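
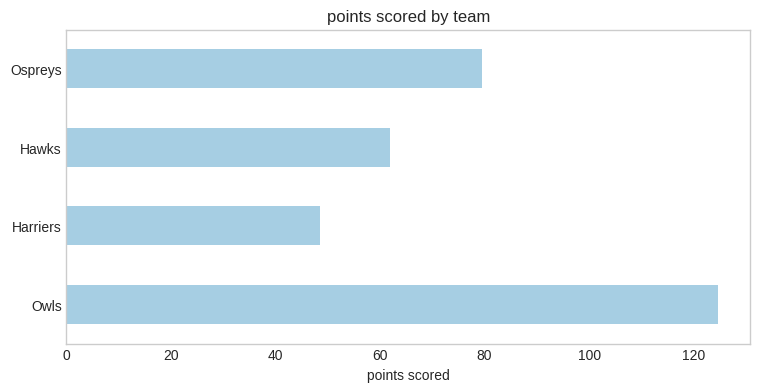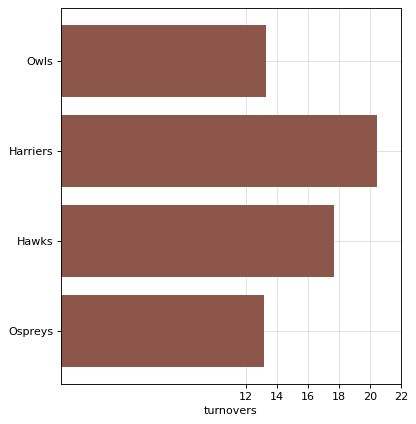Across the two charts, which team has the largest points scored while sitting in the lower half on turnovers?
Chart 2 median turnovers ≈ 16; below-median teams: Owls, Ospreys. Among those, Owls has the highest points scored (≈ 120).

Owls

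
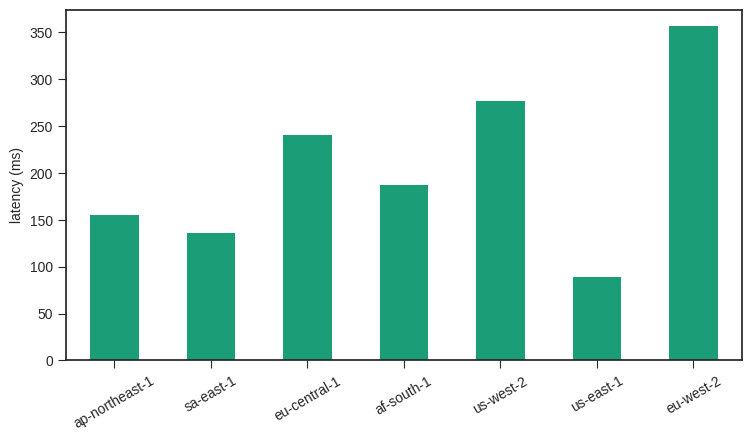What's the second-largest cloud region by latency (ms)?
us-west-2

Top 3: eu-west-2 ≈ 350, us-west-2 ≈ 300, eu-central-1 ≈ 250.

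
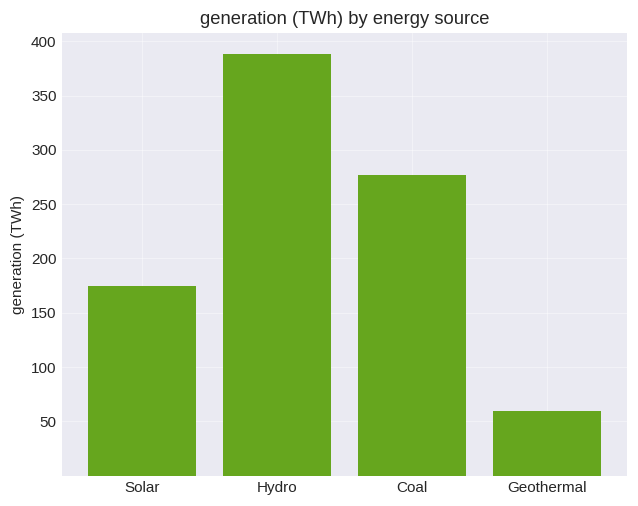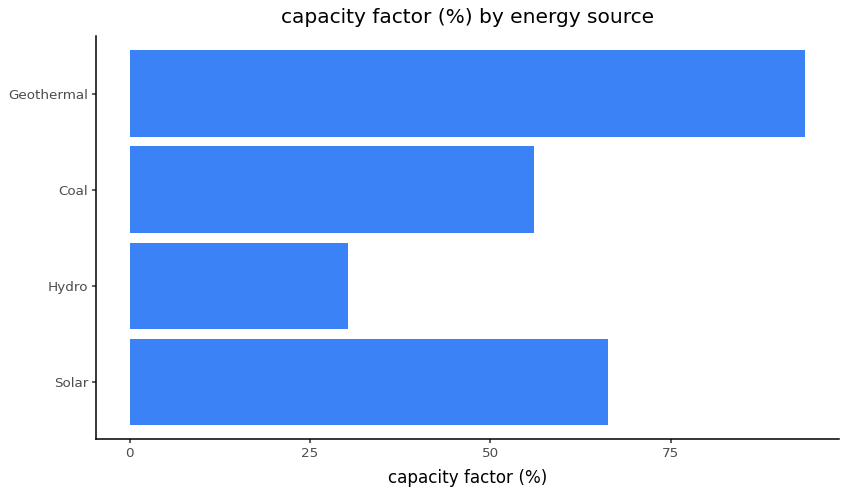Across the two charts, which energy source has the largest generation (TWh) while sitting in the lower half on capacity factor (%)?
Chart 2 median capacity factor (%) ≈ 60; below-median energy sources: Hydro, Coal. Among those, Hydro has the highest generation (TWh) (≈ 400).

Hydro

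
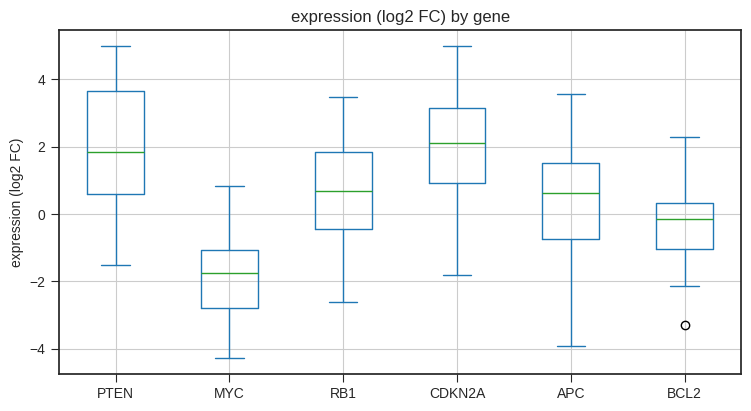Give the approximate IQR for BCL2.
≈ 1.5

Q3 ≈ 0.5, Q1 ≈ -1.0; IQR ≈ 1.5.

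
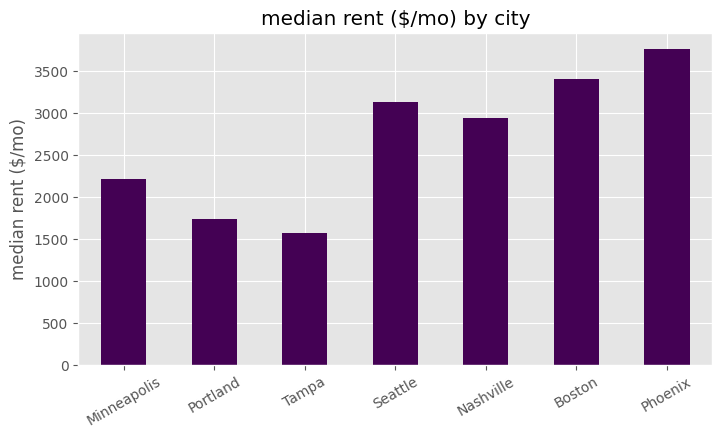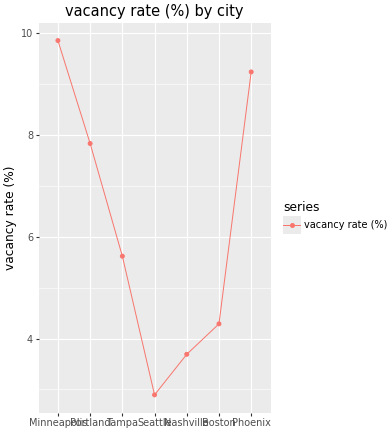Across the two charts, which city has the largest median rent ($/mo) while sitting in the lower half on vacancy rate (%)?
Chart 2 median vacancy rate (%) ≈ 6; below-median cities: Seattle, Nashville, Boston. Among those, Boston has the highest median rent ($/mo) (≈ 3500).

Boston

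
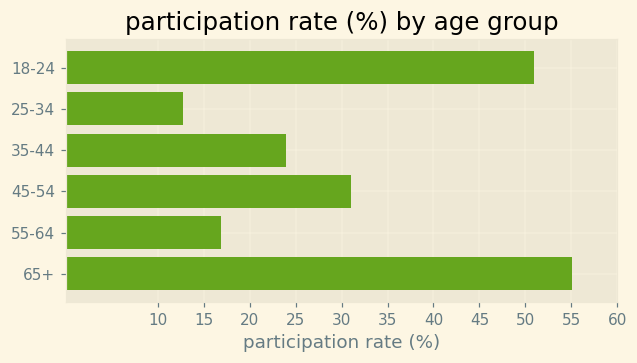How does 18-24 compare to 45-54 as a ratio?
18-24 ≈ 50, 45-54 ≈ 30; 50/30 ≈ 1.67.

≈ 1.67×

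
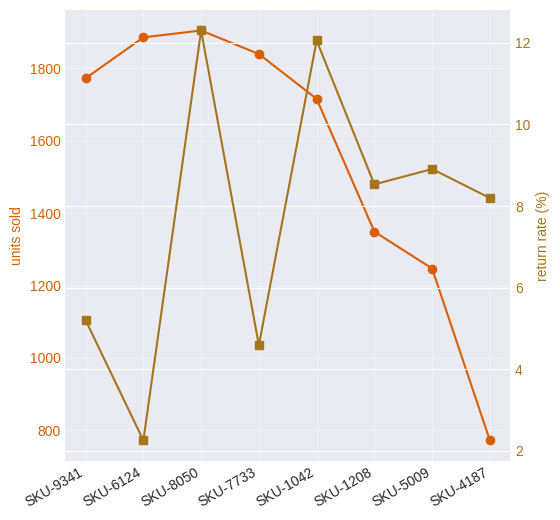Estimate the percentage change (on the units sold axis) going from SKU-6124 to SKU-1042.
SKU-6124 ≈ 1900, SKU-1042 ≈ 1700; (1700 − 1900) / 1900 ≈ -10.5%.

≈ -10.5%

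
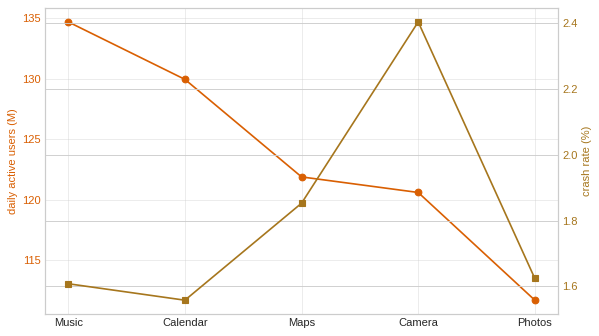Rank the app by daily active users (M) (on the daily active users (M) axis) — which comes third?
Maps

Top 4 (on the daily active users (M) axis): Music ≈ 134, Calendar ≈ 130, Maps ≈ 122, Camera ≈ 120.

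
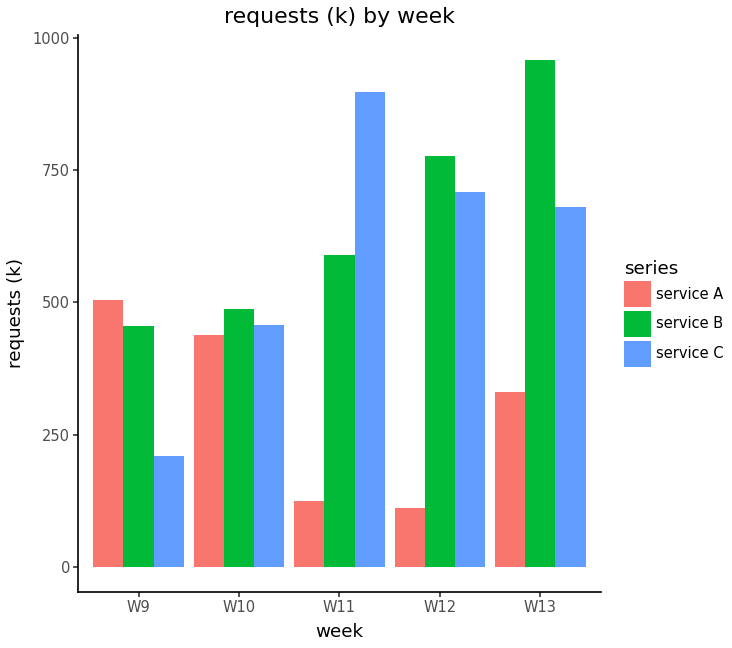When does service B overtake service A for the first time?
W10

W9: service B ≈ 500 vs service A ≈ 500 (not yet); W10: service B ≈ 500 vs service A ≈ 400 (first crossover).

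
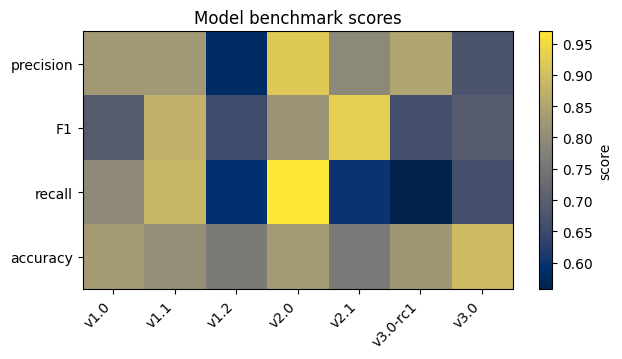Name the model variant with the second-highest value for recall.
Top 3 for recall: v2.0 ≈ 0.95, v1.1 ≈ 0.90, v1.0 ≈ 0.80.

v1.1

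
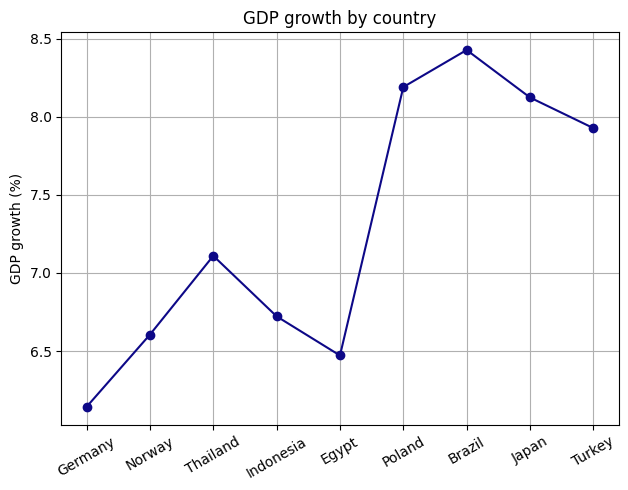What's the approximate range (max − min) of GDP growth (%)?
≈ 2.2

Max Brazil ≈ 8.4, min Germany ≈ 6.2; range ≈ 2.2.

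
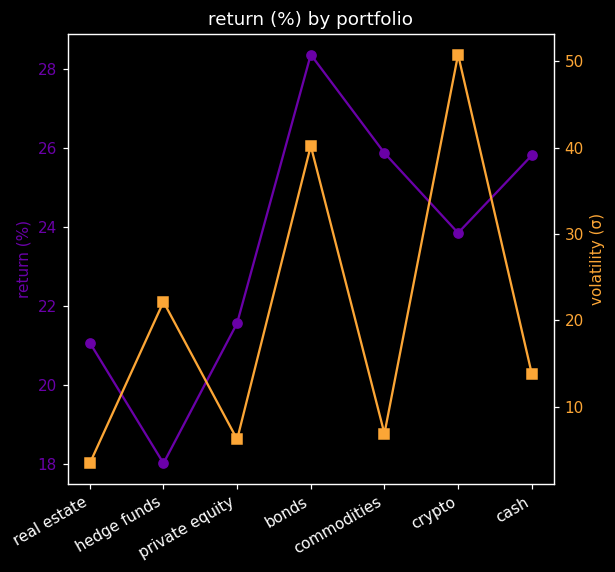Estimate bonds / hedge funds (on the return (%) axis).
≈ 1.56×

bonds ≈ 28, hedge funds ≈ 18; 28/18 ≈ 1.56.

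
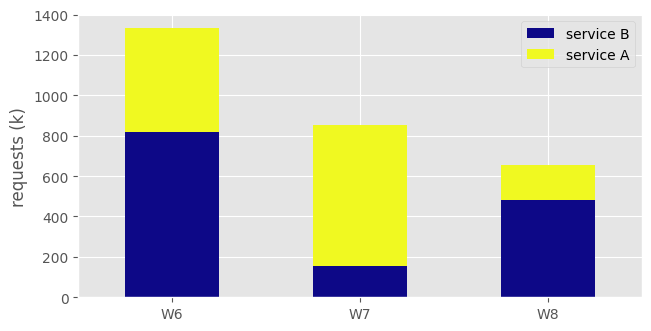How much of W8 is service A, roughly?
service A top ≈ 600, bottom ≈ 400; segment ≈ 200.

≈ 200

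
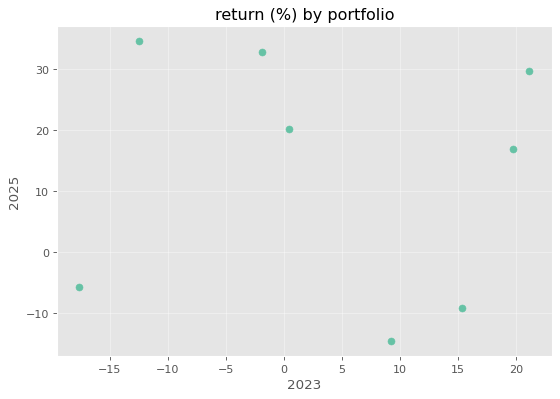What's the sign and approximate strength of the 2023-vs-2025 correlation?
no clear correlation

Points are roughly uncorrelated; weak (|r| ≈ 0.1).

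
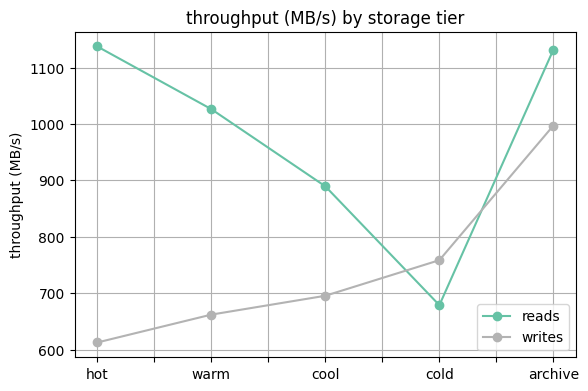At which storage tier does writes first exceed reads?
cool: writes ≈ 700 vs reads ≈ 900 (not yet); cold: writes ≈ 750 vs reads ≈ 700 (first crossover).

cold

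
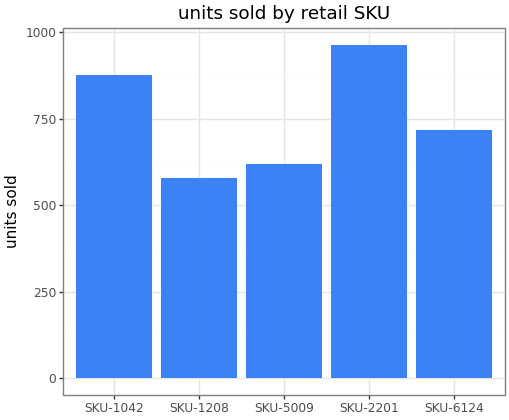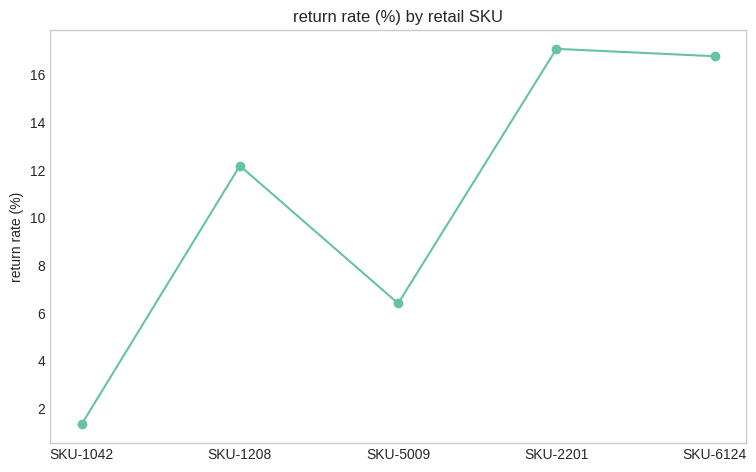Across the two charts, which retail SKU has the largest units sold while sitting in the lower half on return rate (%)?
Chart 2 median return rate (%) ≈ 12; below-median retail SKUs: SKU-1042, SKU-5009. Among those, SKU-1042 has the highest units sold (≈ 900).

SKU-1042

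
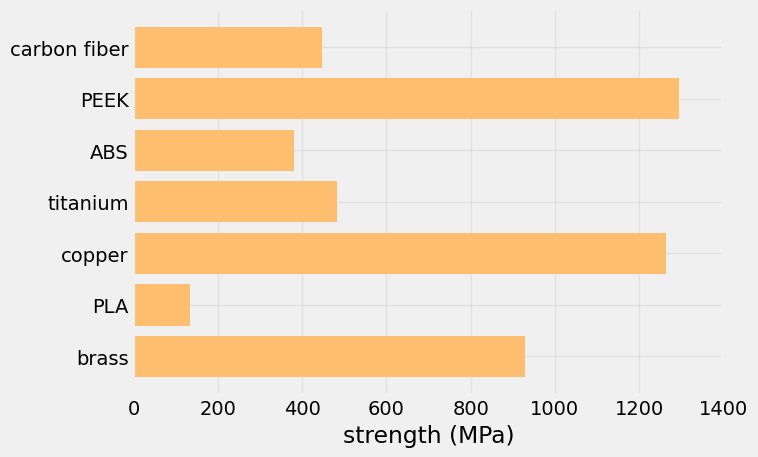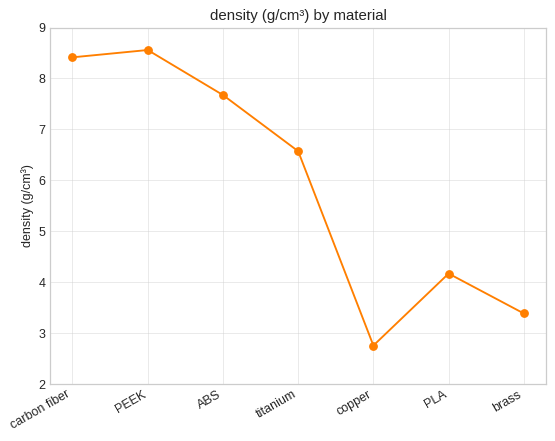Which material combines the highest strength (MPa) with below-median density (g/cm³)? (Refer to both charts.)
copper

Chart 2 median density (g/cm³) ≈ 7; below-median materials: copper, PLA, brass. Among those, copper has the highest strength (MPa) (≈ 1200).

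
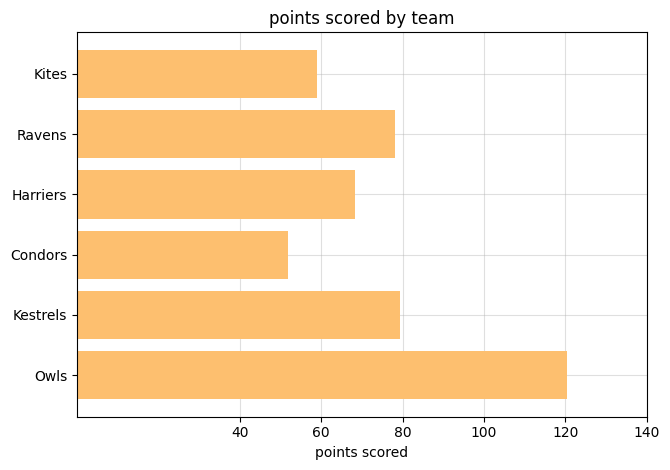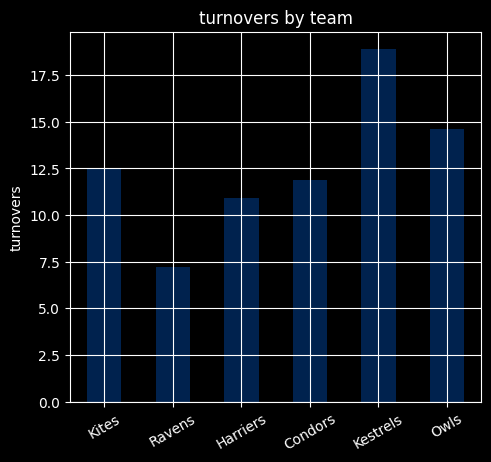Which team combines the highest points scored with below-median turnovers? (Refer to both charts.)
Ravens

Chart 2 median turnovers ≈ 12; below-median teams: Ravens, Harriers, Condors. Among those, Ravens has the highest points scored (≈ 80).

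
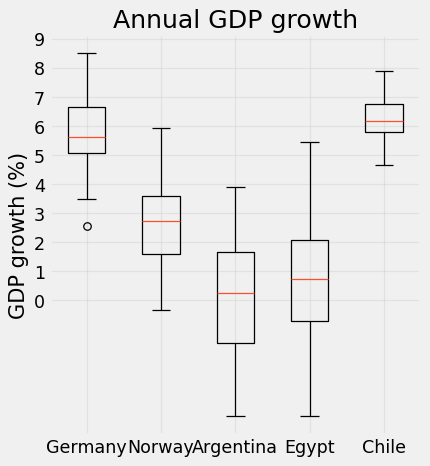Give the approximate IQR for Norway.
Q3 ≈ 4, Q1 ≈ 2; IQR ≈ 2.

≈ 2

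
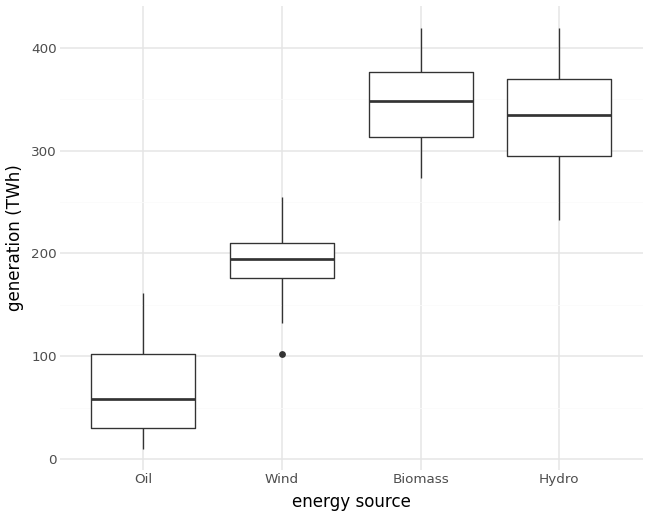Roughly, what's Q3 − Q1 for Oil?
≈ 75

Q3 ≈ 100, Q1 ≈ 25; IQR ≈ 75.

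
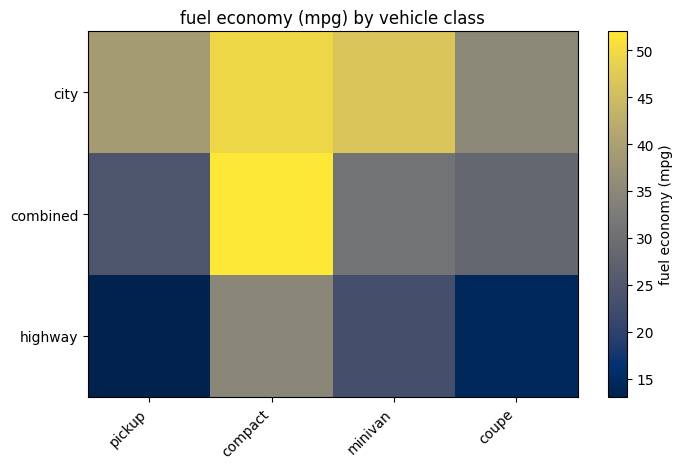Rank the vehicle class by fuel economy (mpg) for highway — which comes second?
minivan

Top 3 for highway: compact ≈ 35, minivan ≈ 25, coupe ≈ 15.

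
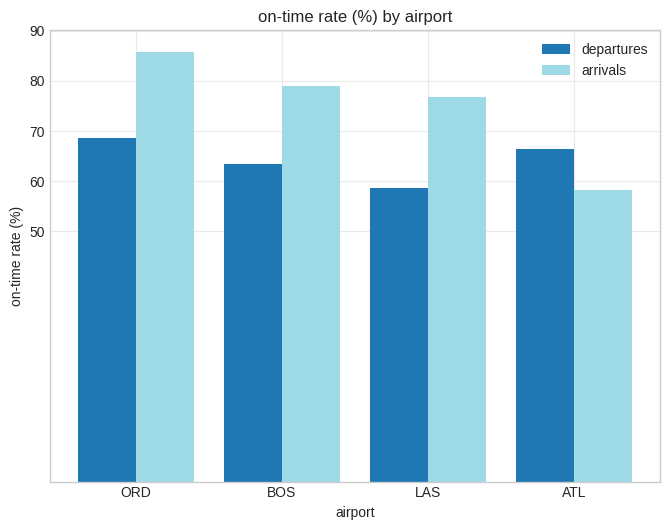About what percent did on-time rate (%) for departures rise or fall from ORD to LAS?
≈ -14.3%

ORD ≈ 70, LAS ≈ 60; (60 − 70) / 70 ≈ -14.3%.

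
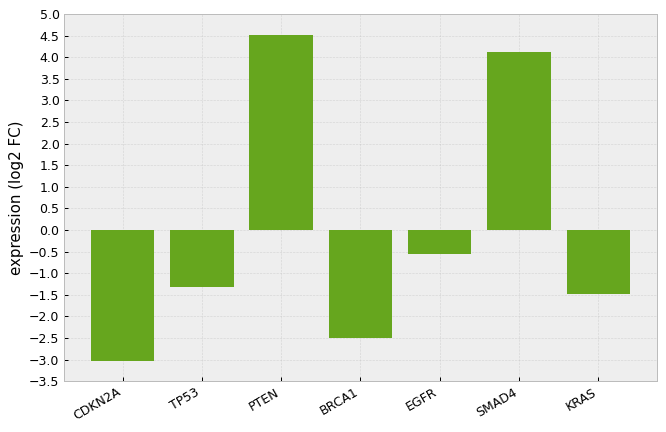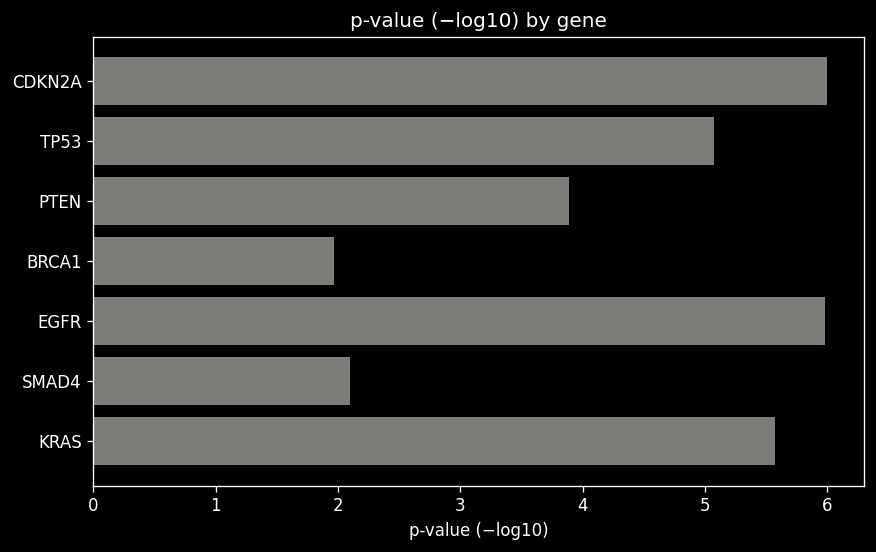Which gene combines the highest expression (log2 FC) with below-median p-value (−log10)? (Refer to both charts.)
PTEN

Chart 2 median p-value (−log10) ≈ 5; below-median genes: PTEN, BRCA1, SMAD4. Among those, PTEN has the highest expression (log2 FC) (≈ 4.5).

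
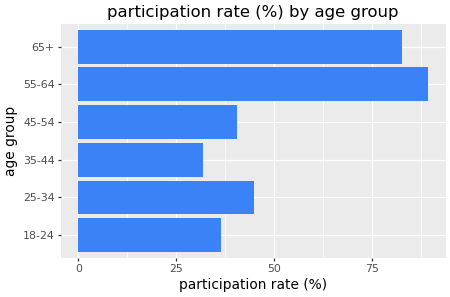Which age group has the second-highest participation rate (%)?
Top 3: 55-64 ≈ 90, 65+ ≈ 80, 25-34 ≈ 40.

65+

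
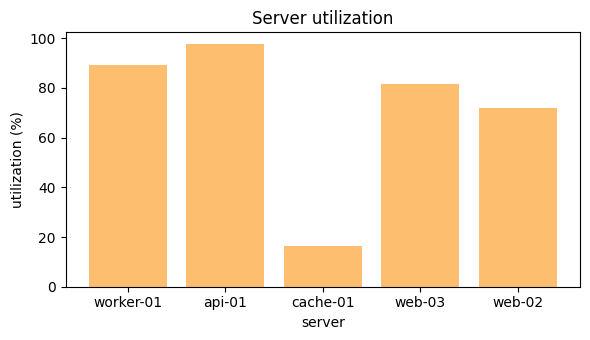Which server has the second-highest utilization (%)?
Top 3: api-01 ≈ 100, worker-01 ≈ 90, web-03 ≈ 80.

worker-01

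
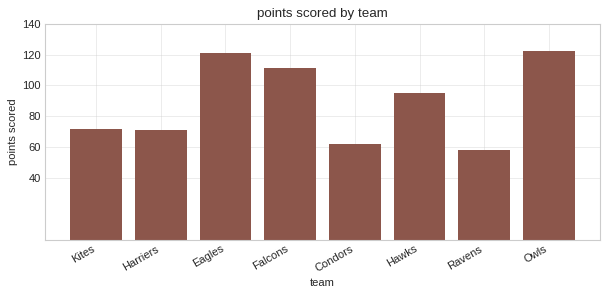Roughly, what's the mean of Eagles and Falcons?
(120 + 120) / 2 ≈ 120.

≈ 120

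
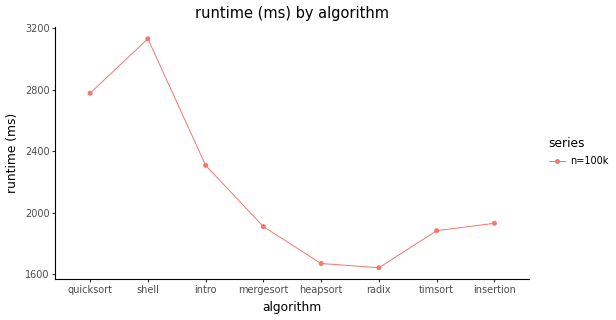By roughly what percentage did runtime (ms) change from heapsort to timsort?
≈ +12.5%

heapsort ≈ 1600, timsort ≈ 1800; (1800 − 1600) / 1600 ≈ +12.5%.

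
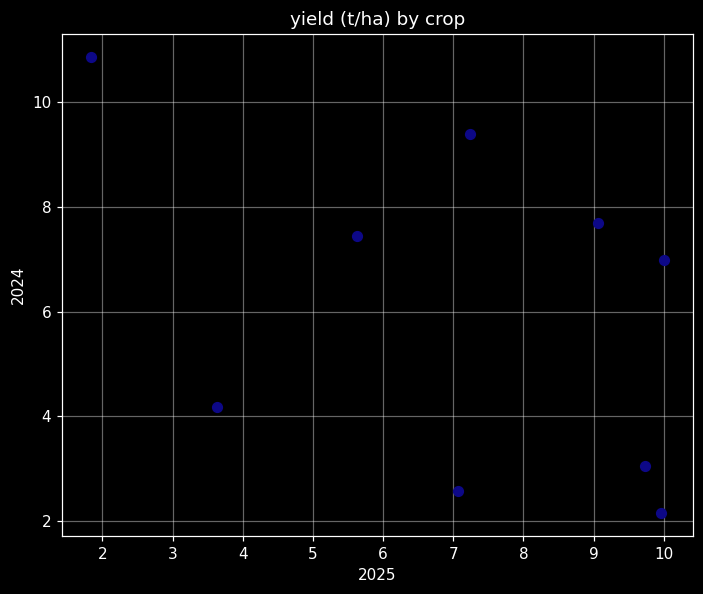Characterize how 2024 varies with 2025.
negative, moderate

Points are negatively correlated; moderate (|r| ≈ 0.5).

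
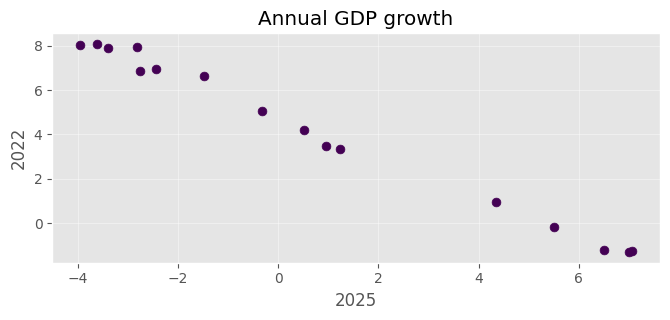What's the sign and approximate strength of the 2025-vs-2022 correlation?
Points are negatively correlated; strong (|r| ≈ 1.0).

negative, strong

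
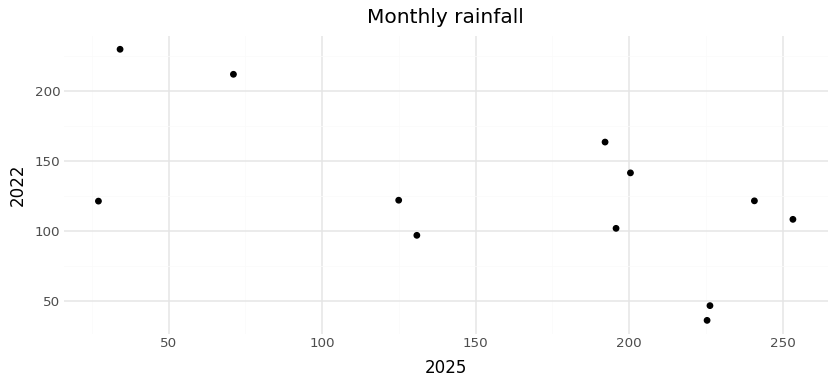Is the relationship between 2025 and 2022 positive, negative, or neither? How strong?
negative, moderate

Points are negatively correlated; moderate (|r| ≈ 0.6).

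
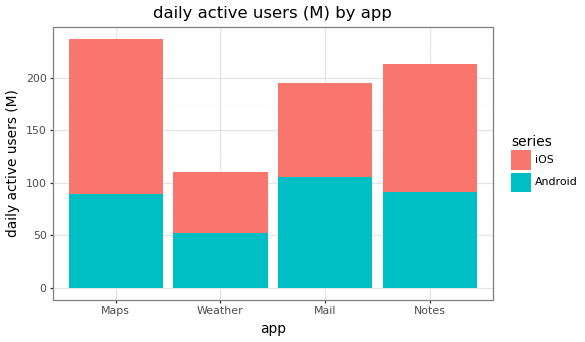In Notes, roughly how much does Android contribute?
≈ 100

Android top ≈ 100, bottom ≈ 0; segment ≈ 100.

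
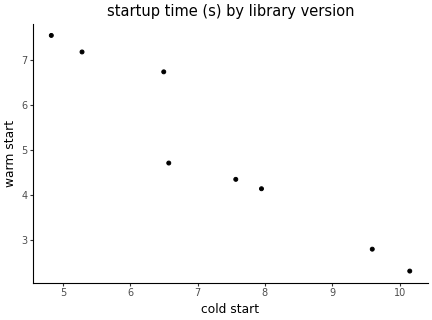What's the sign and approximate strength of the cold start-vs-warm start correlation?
negative, strong

Points are negatively correlated; strong (|r| ≈ 1.0).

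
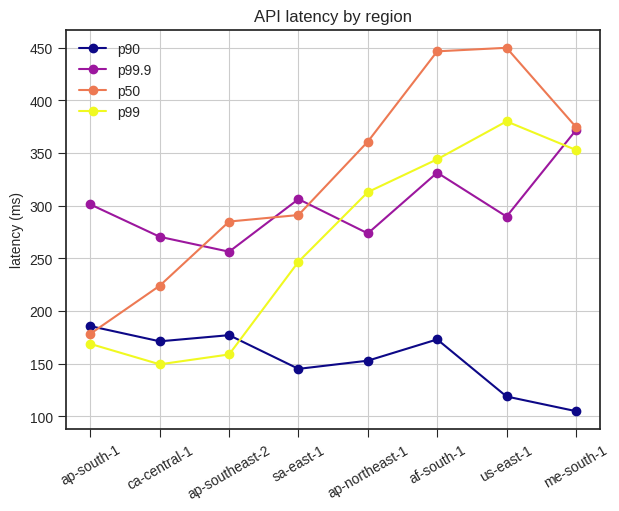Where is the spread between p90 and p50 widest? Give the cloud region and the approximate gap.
us-east-1, ≈ 350 ms

us-east-1: p90 ≈ 100, p50 ≈ 450 → gap ≈ 350. Next-largest (af-south-1) is only ≈ 300.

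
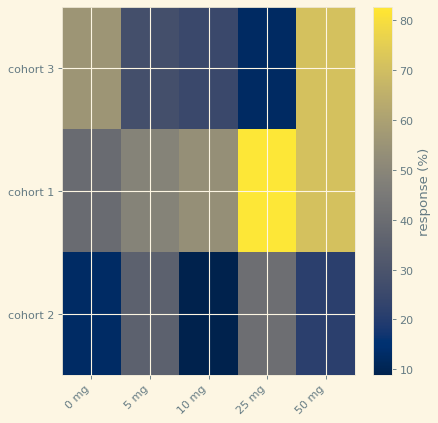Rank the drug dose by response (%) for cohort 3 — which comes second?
Top 3 for cohort 3: 50 mg ≈ 70, 0 mg ≈ 60, 5 mg ≈ 30.

0 mg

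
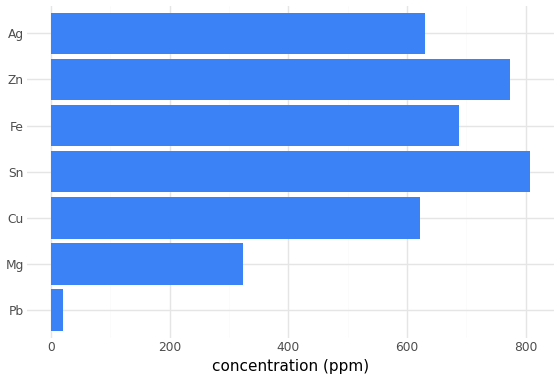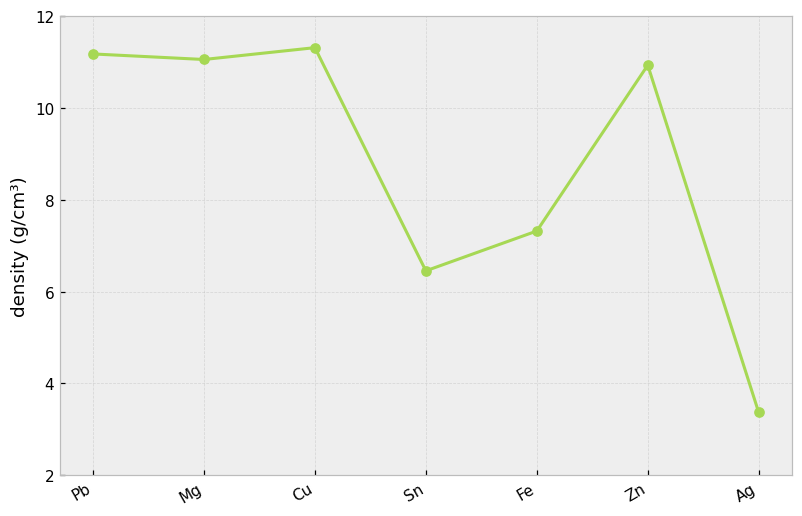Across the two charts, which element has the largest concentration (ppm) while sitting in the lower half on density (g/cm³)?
Sn

Chart 2 median density (g/cm³) ≈ 10; below-median elements: Sn, Fe, Ag. Among those, Sn has the highest concentration (ppm) (≈ 800).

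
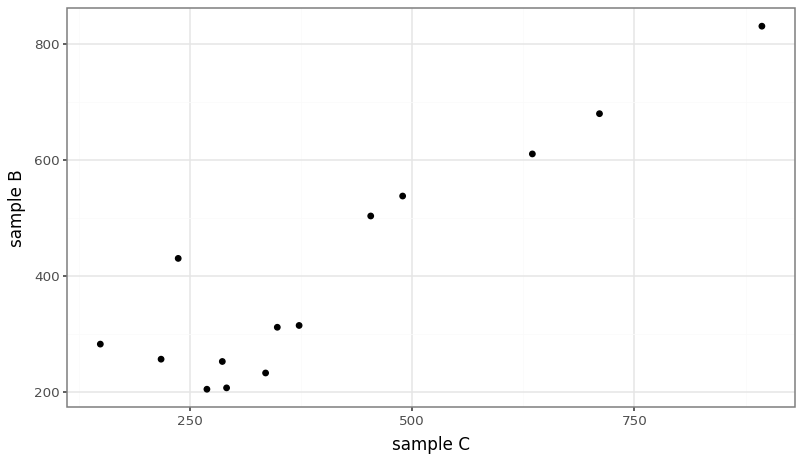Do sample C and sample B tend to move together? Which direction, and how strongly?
Points are positively correlated; strong (|r| ≈ 0.9).

positive, strong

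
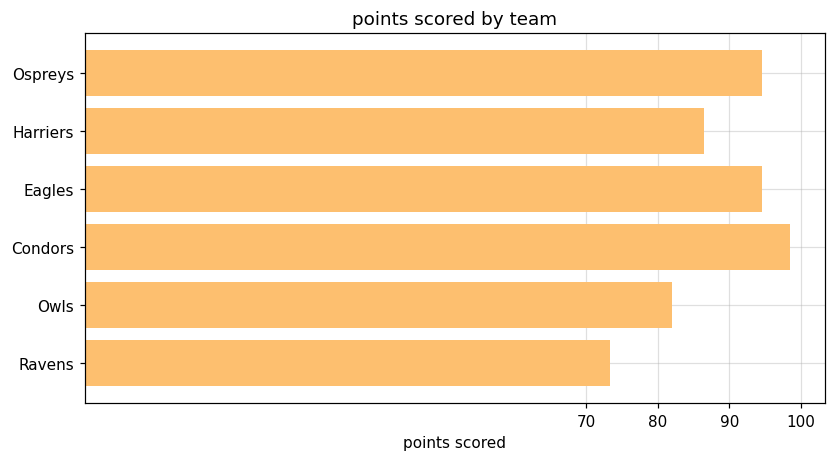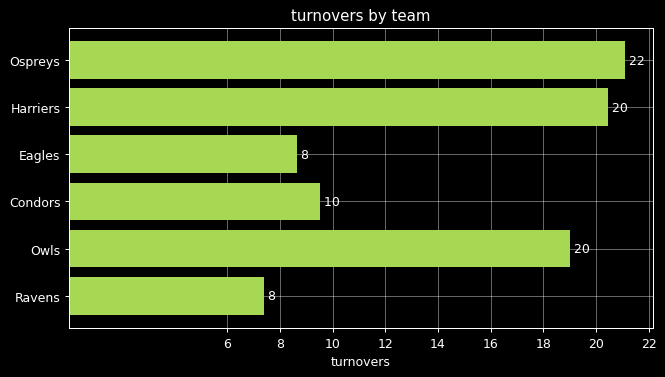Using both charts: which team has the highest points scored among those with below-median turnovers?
Condors

Chart 2 median turnovers ≈ 14; below-median teams: Eagles, Condors, Ravens. Among those, Condors has the highest points scored (≈ 100).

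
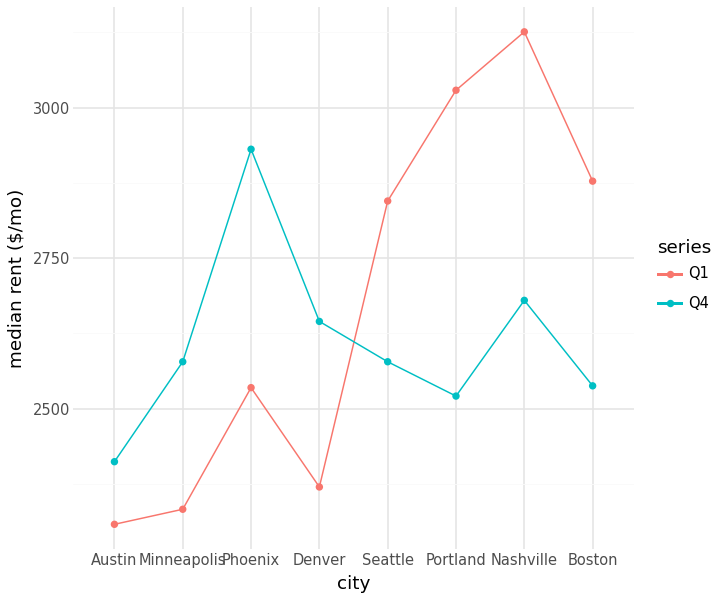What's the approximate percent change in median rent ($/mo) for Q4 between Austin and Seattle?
Austin ≈ 2400, Seattle ≈ 2600; (2600 − 2400) / 2400 ≈ +8.3%.

≈ +8.3%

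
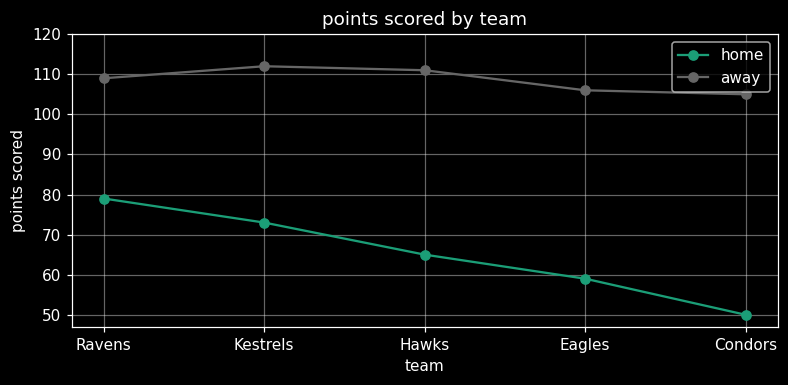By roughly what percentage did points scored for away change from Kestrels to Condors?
Kestrels ≈ 110, Condors ≈ 100; (100 − 110) / 110 ≈ -9.1%.

≈ -9.1%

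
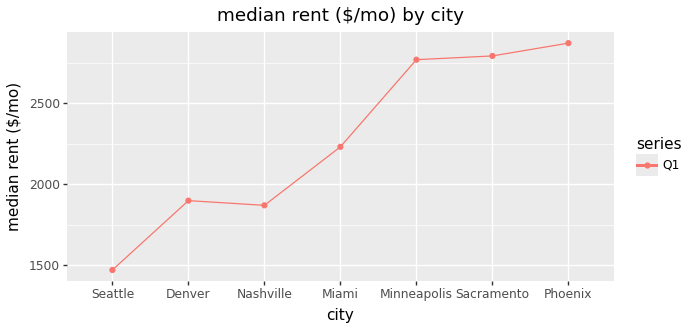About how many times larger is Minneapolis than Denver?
≈ 1.56×

Minneapolis ≈ 2800, Denver ≈ 1800; 2800/1800 ≈ 1.56.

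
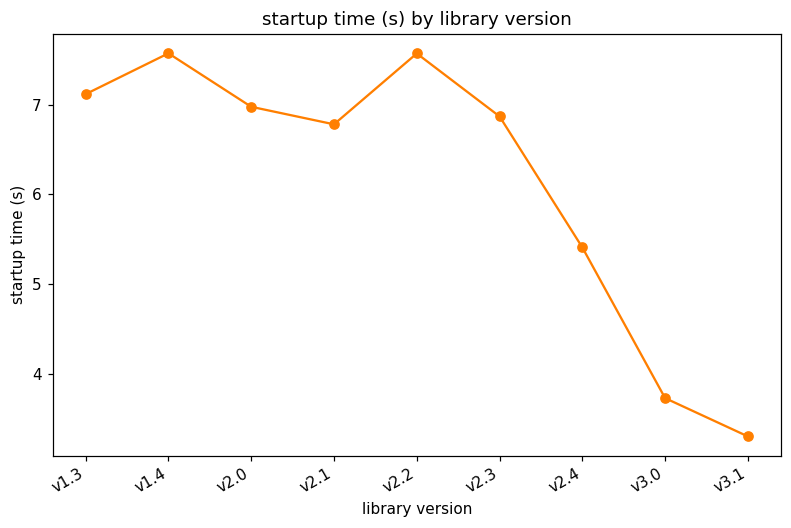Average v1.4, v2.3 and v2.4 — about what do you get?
≈ 6.67

(7.5 + 7.0 + 5.5) / 3 ≈ 6.67.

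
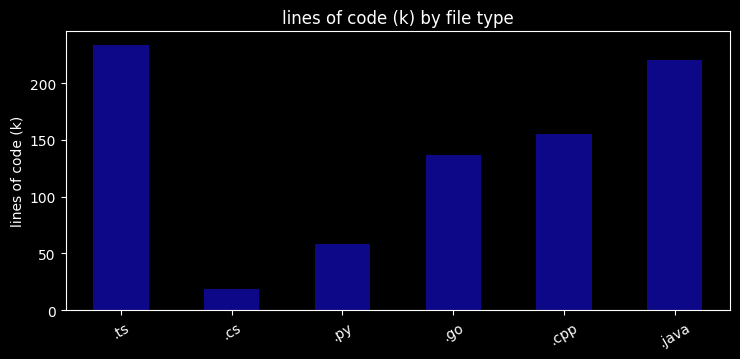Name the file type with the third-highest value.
Top 4: .ts ≈ 240, .java ≈ 220, .cpp ≈ 160, .go ≈ 140.

.cpp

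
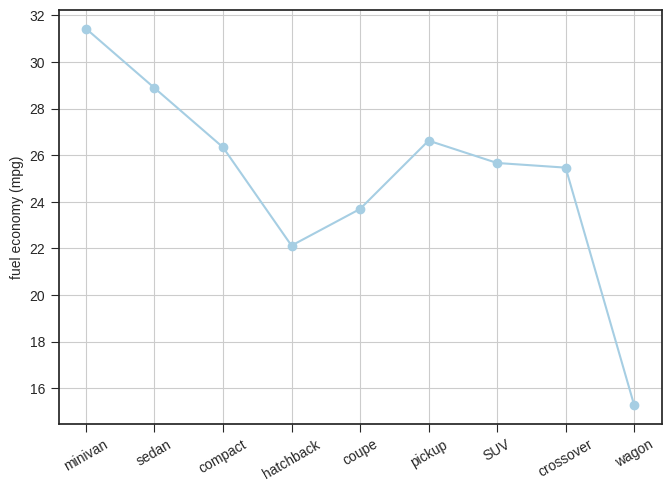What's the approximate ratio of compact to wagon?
≈ 1.62×

compact ≈ 26, wagon ≈ 16; 26/16 ≈ 1.62.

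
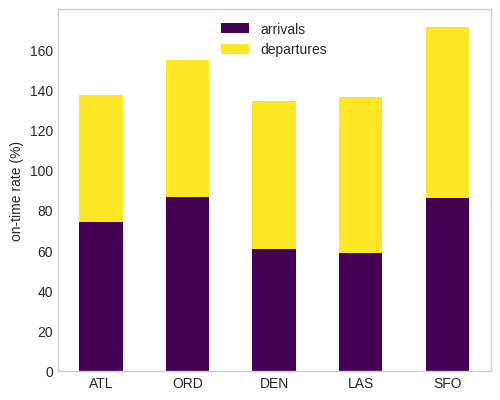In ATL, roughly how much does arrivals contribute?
arrivals top ≈ 80, bottom ≈ 0; segment ≈ 80.

≈ 80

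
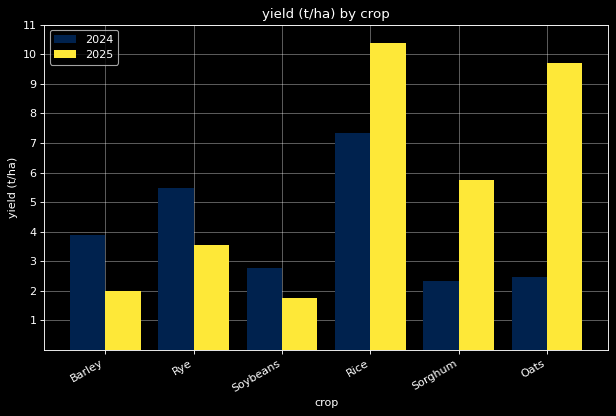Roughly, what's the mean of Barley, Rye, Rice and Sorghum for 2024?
≈ 4

(4 + 5 + 7 + 2) / 4 ≈ 4.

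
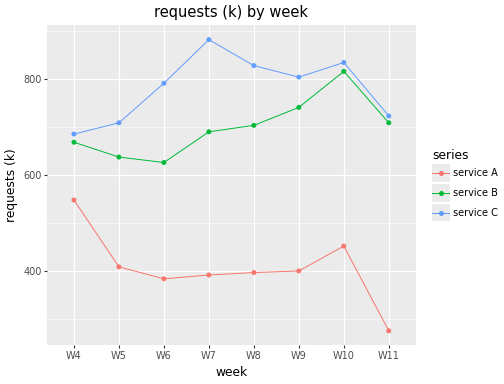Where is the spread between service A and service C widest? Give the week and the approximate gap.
W7: service A ≈ 400, service C ≈ 900 → gap ≈ 500. Next-largest (W11) is only ≈ 400.

W7, ≈ 500 k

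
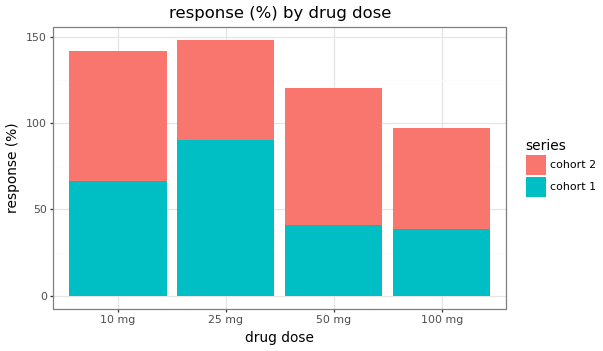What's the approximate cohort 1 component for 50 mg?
≈ 40

cohort 1 top ≈ 40, bottom ≈ 0; segment ≈ 40.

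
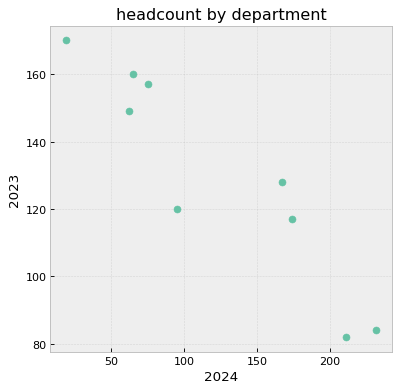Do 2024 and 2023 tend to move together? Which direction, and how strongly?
Points are negatively correlated; strong (|r| ≈ 0.9).

negative, strong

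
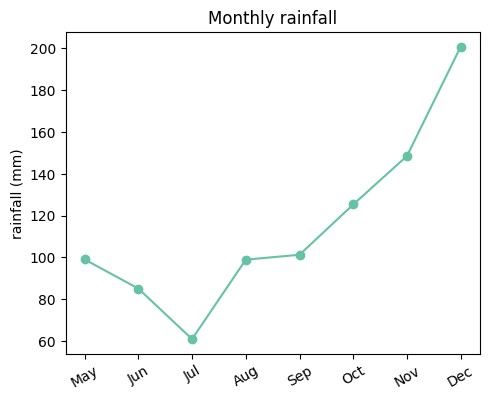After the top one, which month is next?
Top 3: Dec ≈ 200, Nov ≈ 140, Oct ≈ 120.

Nov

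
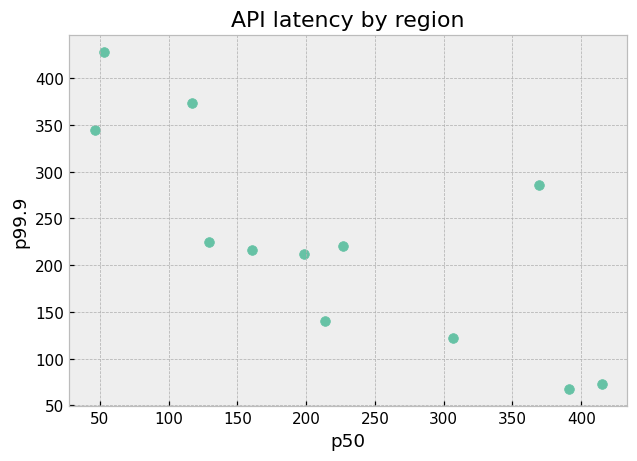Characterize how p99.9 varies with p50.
Points are negatively correlated; strong (|r| ≈ 0.8).

negative, strong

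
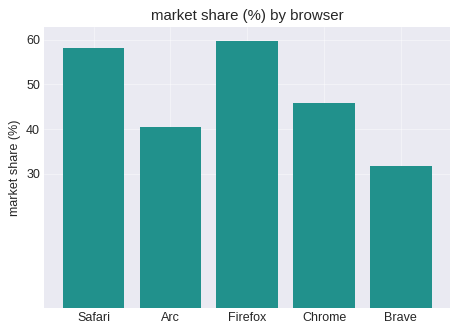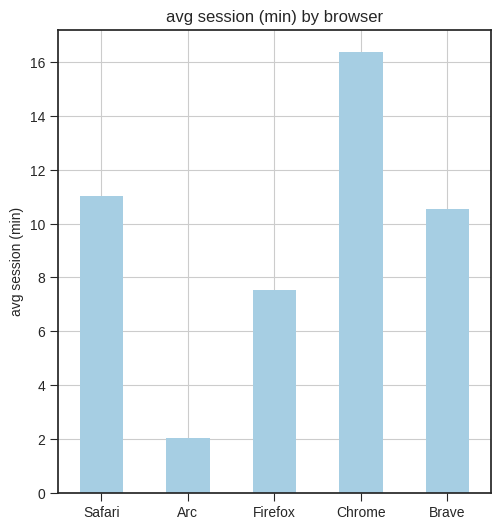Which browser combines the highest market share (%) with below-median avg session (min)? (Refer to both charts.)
Firefox

Chart 2 median avg session (min) ≈ 10; below-median browsers: Arc, Firefox. Among those, Firefox has the highest market share (%) (≈ 60).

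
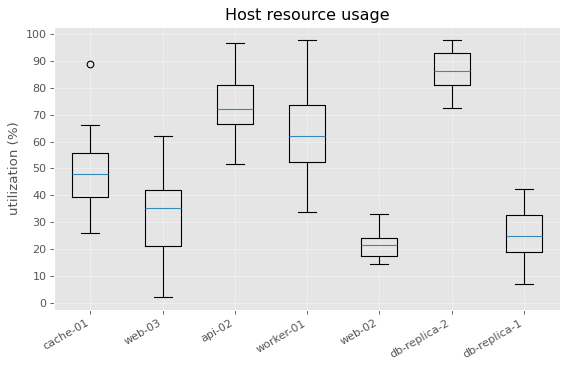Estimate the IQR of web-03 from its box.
≈ 20

Q3 ≈ 40, Q1 ≈ 20; IQR ≈ 20.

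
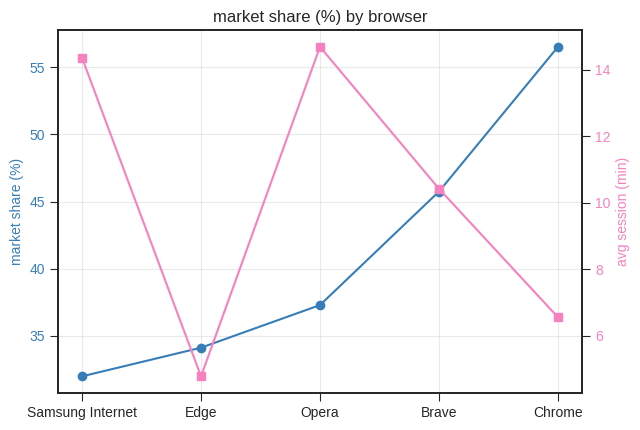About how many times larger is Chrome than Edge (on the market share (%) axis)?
Chrome ≈ 55, Edge ≈ 35; 55/35 ≈ 1.57.

≈ 1.57×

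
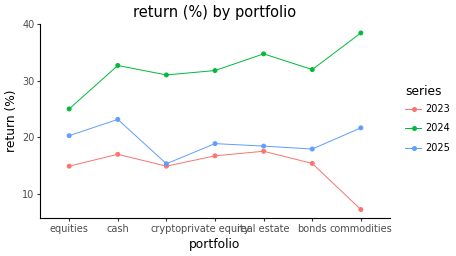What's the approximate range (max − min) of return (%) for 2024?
Max commodities ≈ 40, min equities ≈ 25; range ≈ 15.

≈ 15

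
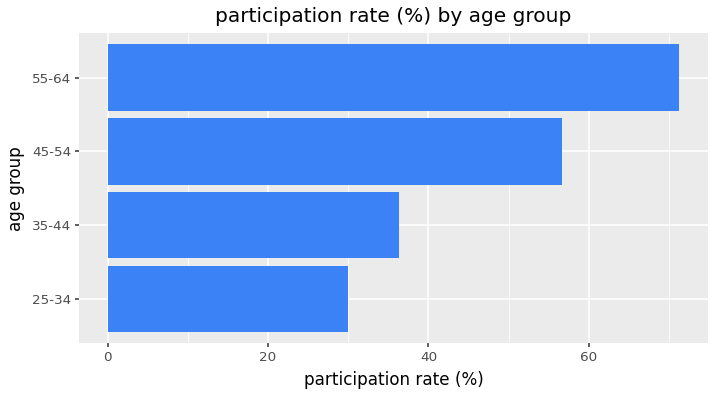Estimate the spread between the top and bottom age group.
≈ 40

Max 55-64 ≈ 70, min 25-34 ≈ 30; range ≈ 40.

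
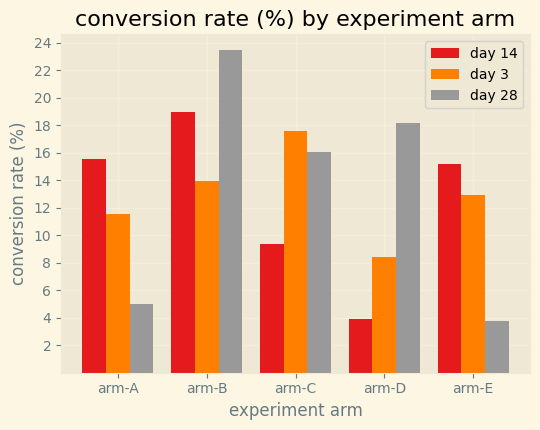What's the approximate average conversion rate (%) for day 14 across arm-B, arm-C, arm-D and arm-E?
(18 + 10 + 4 + 16) / 4 ≈ 12.

≈ 12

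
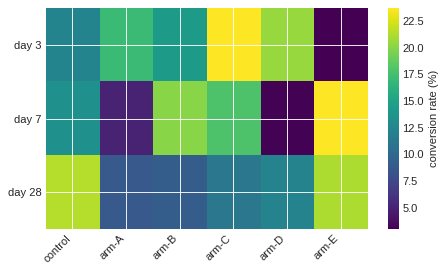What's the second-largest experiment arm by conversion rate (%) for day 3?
Top 3 for day 3: arm-C ≈ 24, arm-D ≈ 20, arm-A ≈ 18.

arm-D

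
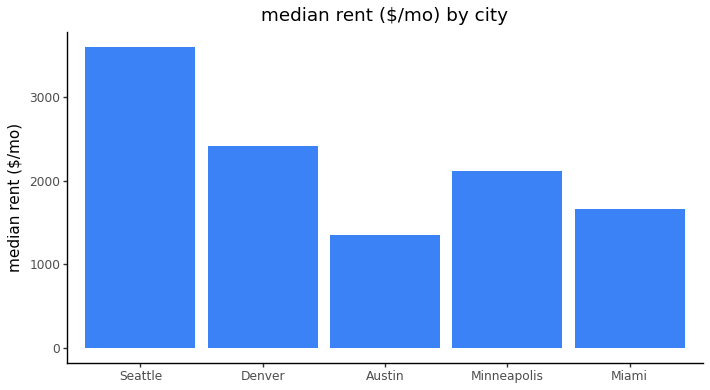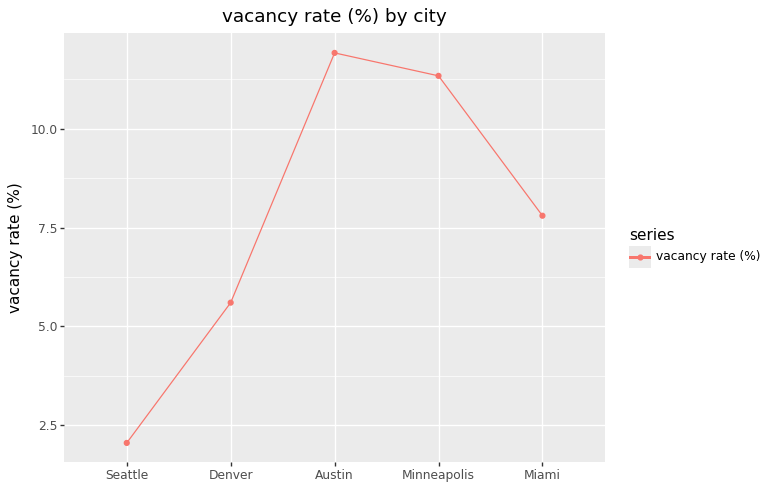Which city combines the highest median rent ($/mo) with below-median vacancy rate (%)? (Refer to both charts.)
Chart 2 median vacancy rate (%) ≈ 8; below-median cities: Seattle, Denver. Among those, Seattle has the highest median rent ($/mo) (≈ 3500).

Seattle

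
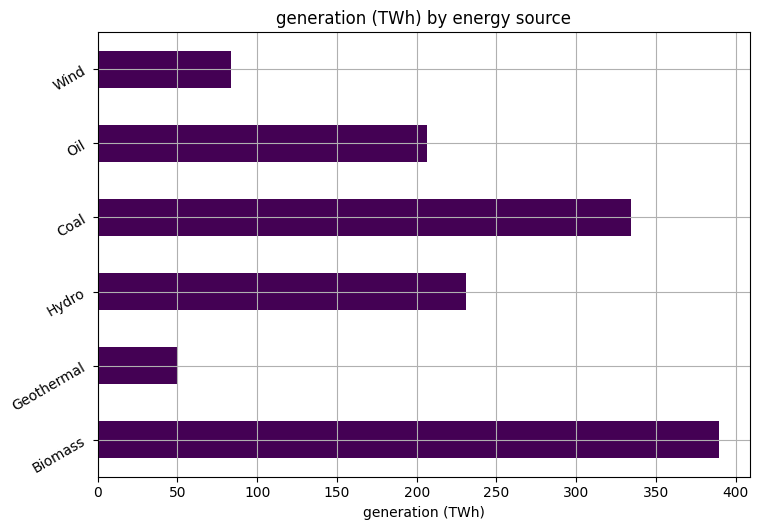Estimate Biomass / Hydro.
Biomass ≈ 400, Hydro ≈ 250; 400/250 ≈ 1.6.

≈ 1.6×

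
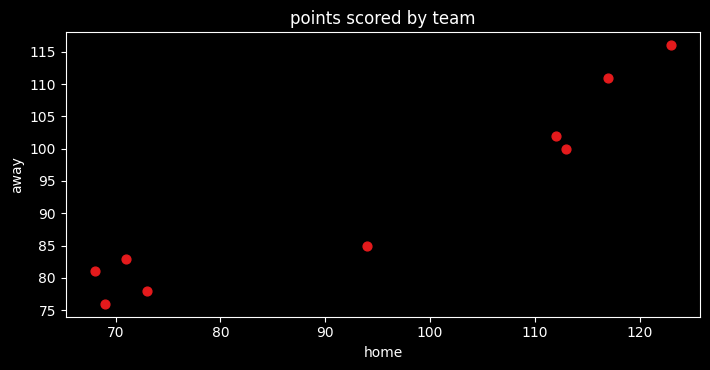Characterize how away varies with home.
Points are positively correlated; strong (|r| ≈ 1.0).

positive, strong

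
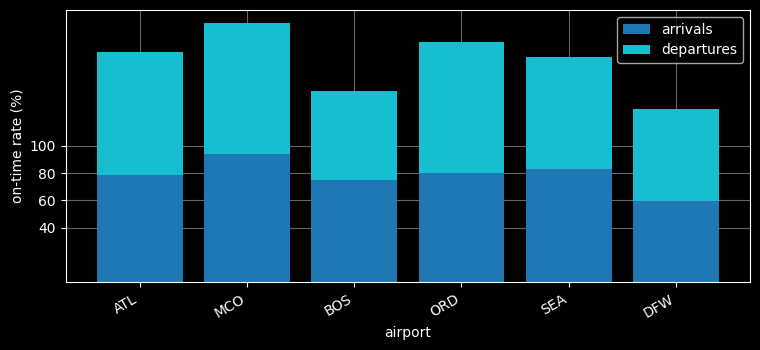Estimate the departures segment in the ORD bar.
≈ 100

departures top ≈ 180, bottom ≈ 80; segment ≈ 100.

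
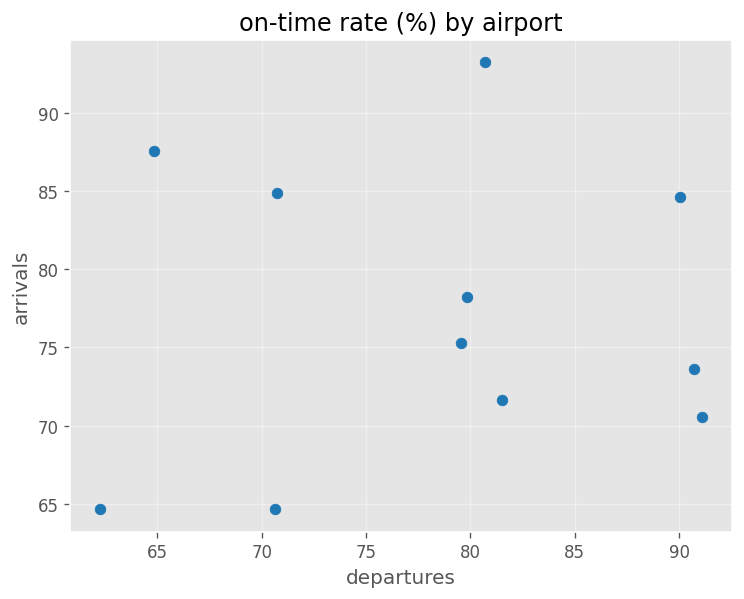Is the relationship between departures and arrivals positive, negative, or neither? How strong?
no clear correlation

Points are roughly uncorrelated; weak (|r| ≈ 0.1).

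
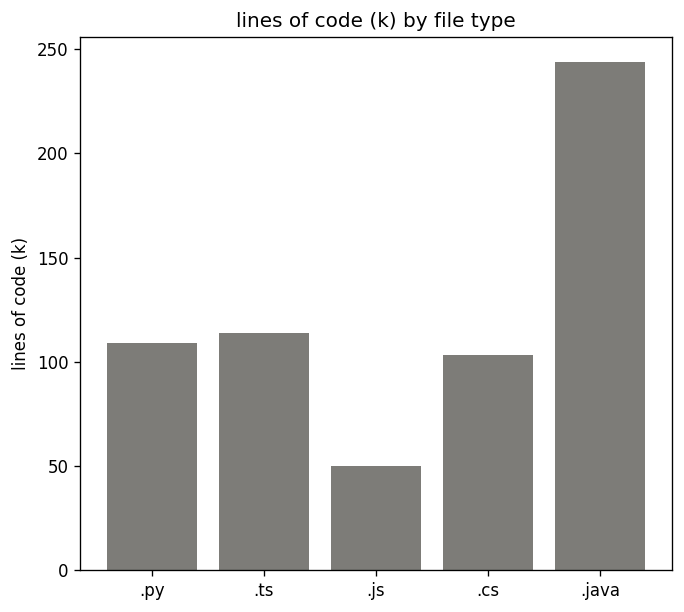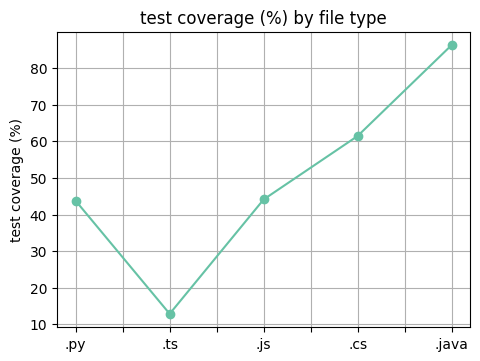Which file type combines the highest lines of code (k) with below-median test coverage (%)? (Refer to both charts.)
.ts

Chart 2 median test coverage (%) ≈ 40; below-median file types: .py, .ts. Among those, .ts has the highest lines of code (k) (≈ 125).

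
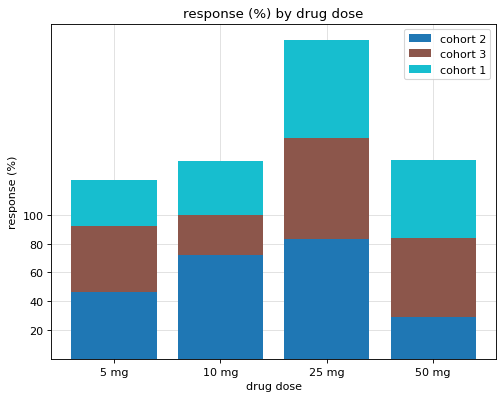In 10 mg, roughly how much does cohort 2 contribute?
cohort 2 top ≈ 80, bottom ≈ 0; segment ≈ 80.

≈ 80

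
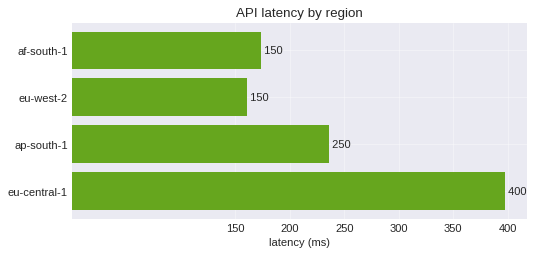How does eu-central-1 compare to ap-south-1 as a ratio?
≈ 1.6×

eu-central-1 ≈ 400, ap-south-1 ≈ 250; 400/250 ≈ 1.6.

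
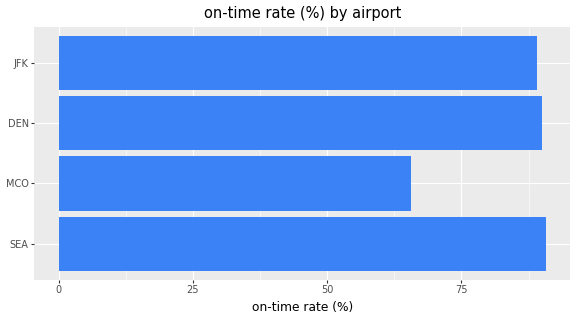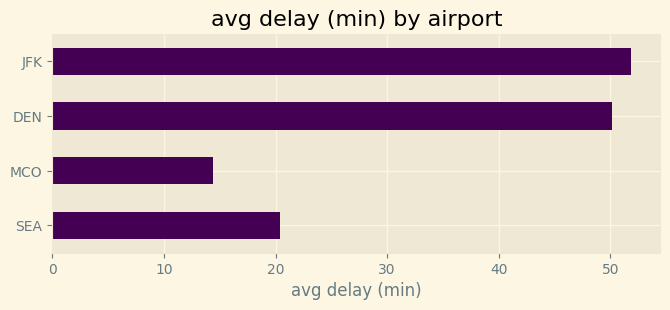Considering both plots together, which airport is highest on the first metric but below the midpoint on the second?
SEA

Chart 2 median avg delay (min) ≈ 35; below-median airports: SEA, MCO. Among those, SEA has the highest on-time rate (%) (≈ 90).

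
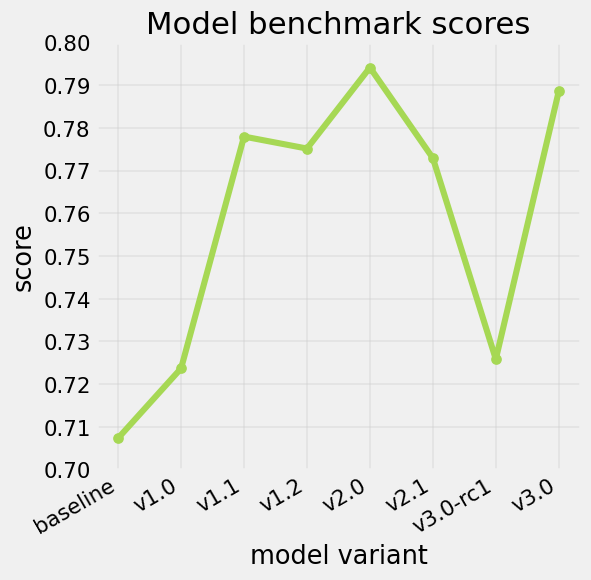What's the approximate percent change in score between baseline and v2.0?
baseline ≈ 0.71, v2.0 ≈ 0.79; (0.79 − 0.71) / 0.71 ≈ +11.3%.

≈ +11.3%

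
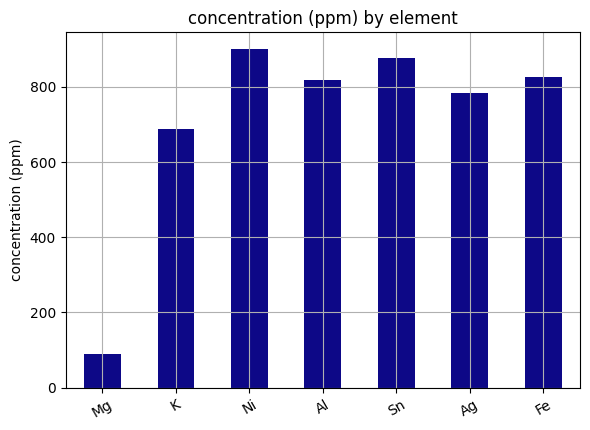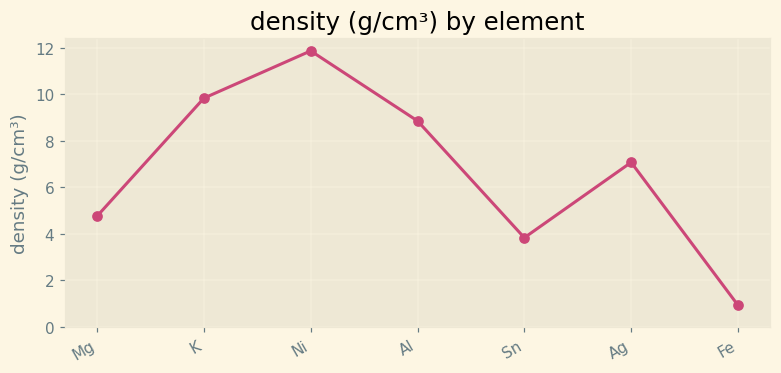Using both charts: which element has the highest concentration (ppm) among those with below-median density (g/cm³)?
Sn

Chart 2 median density (g/cm³) ≈ 8; below-median elements: Mg, Sn, Fe. Among those, Sn has the highest concentration (ppm) (≈ 900).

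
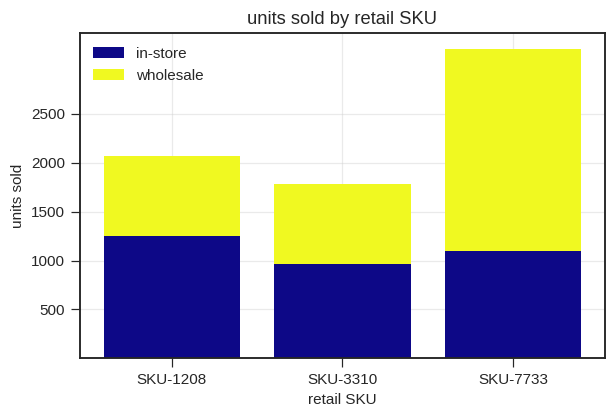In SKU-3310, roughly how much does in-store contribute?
in-store top ≈ 1000, bottom ≈ 0; segment ≈ 1000.

≈ 1000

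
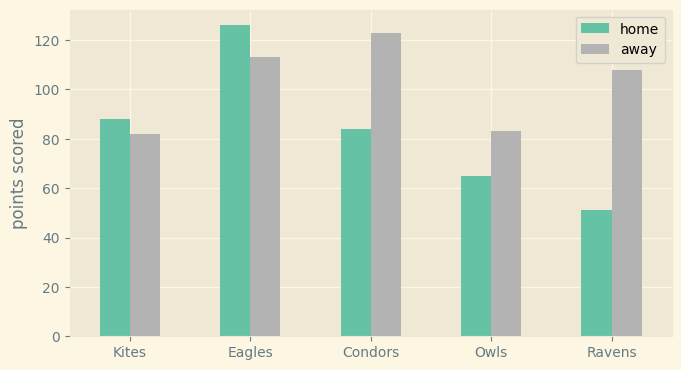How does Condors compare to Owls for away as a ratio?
≈ 1.5×

Condors ≈ 120, Owls ≈ 80; 120/80 ≈ 1.5.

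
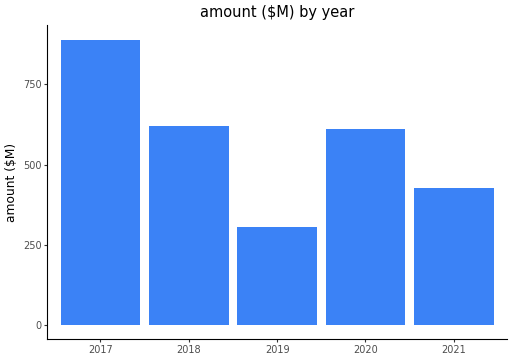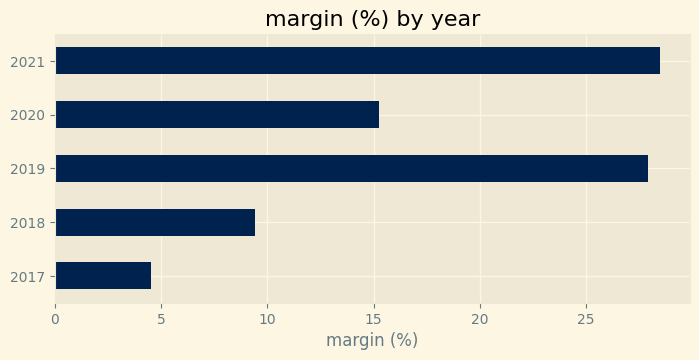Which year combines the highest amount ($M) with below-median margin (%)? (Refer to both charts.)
2017

Chart 2 median margin (%) ≈ 15; below-median years: 2017, 2018. Among those, 2017 has the highest amount ($M) (≈ 900).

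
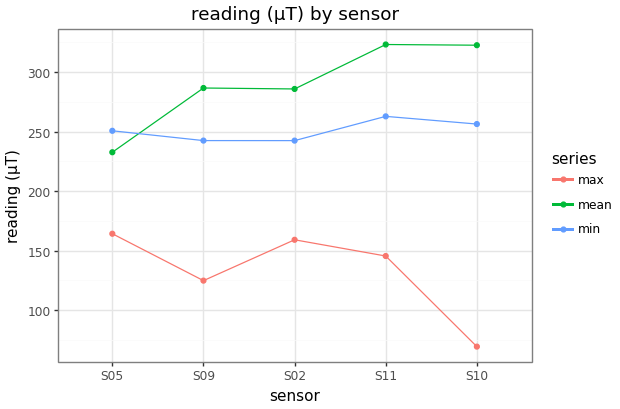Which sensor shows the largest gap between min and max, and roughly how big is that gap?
S10, ≈ 175 µT

S10: min ≈ 250, max ≈ 75 → gap ≈ 175. Next-largest (S09) is only ≈ 125.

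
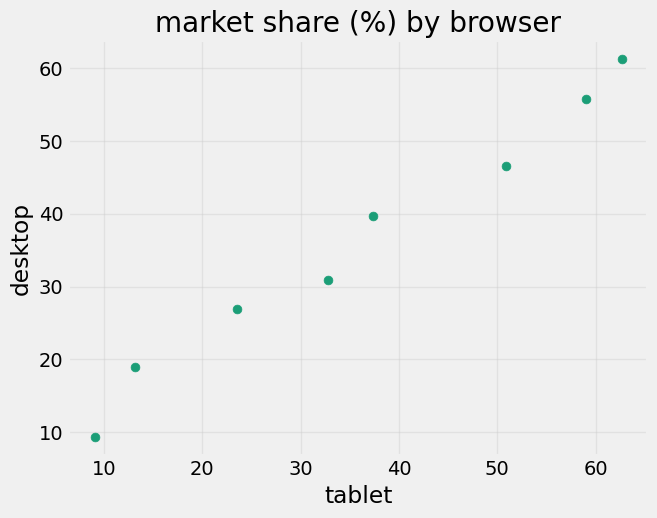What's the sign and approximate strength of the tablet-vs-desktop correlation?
positive, strong

Points are positively correlated; strong (|r| ≈ 1.0).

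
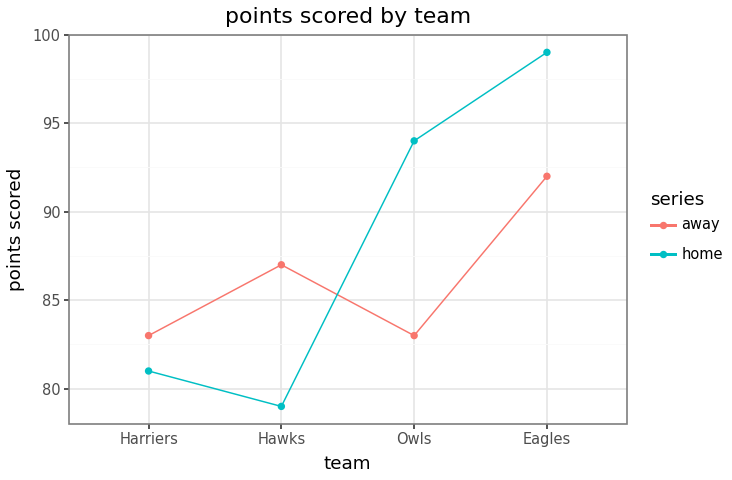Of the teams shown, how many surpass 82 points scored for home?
2

Above 82: Owls, Eagles.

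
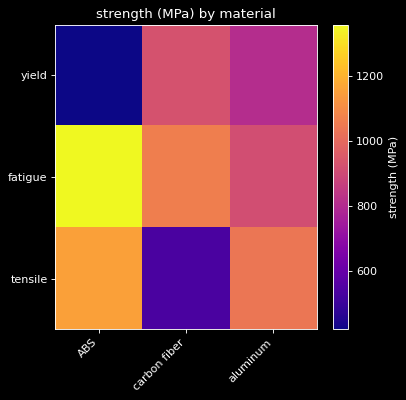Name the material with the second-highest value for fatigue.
Top 3 for fatigue: ABS ≈ 1400, carbon fiber ≈ 1100, aluminum ≈ 900.

carbon fiber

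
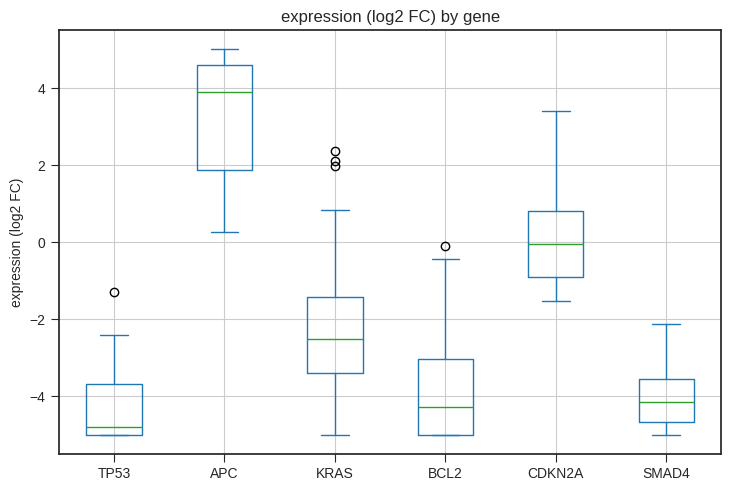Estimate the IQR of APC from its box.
Q3 ≈ 5, Q1 ≈ 2; IQR ≈ 3.

≈ 3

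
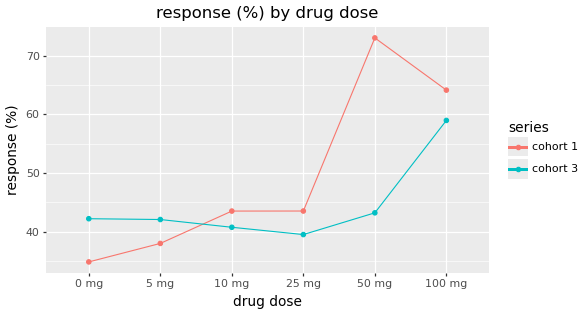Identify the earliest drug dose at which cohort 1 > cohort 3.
5 mg: cohort 1 ≈ 40 vs cohort 3 ≈ 40 (not yet); 10 mg: cohort 1 ≈ 45 vs cohort 3 ≈ 40 (first crossover).

10 mg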